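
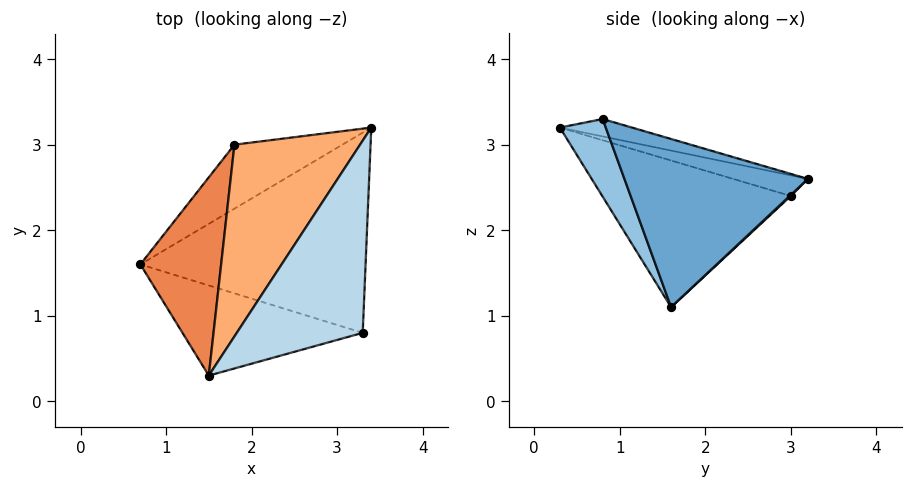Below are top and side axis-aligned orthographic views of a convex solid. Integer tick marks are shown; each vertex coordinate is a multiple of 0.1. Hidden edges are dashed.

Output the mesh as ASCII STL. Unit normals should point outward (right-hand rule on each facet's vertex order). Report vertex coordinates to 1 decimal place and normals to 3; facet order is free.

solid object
 facet normal 0.579 -0.250 -0.776
  outer loop
   vertex 3.3 0.8 3.3
   vertex 0.7 1.6 1.1
   vertex 3.4 3.2 2.6
  endloop
 endfacet
 facet normal 0.248 -0.778 -0.576
  outer loop
   vertex 1.5 0.3 3.2
   vertex 0.7 1.6 1.1
   vertex 3.3 0.8 3.3
  endloop
 endfacet
 facet normal -0.131 0.283 0.950
  outer loop
   vertex 1.5 0.3 3.2
   vertex 3.3 0.8 3.3
   vertex 3.4 3.2 2.6
  endloop
 endfacet
 facet normal 0.007 0.677 -0.736
  outer loop
   vertex 1.8 3.0 2.4
   vertex 3.4 3.2 2.6
   vertex 0.7 1.6 1.1
  endloop
 endfacet
 facet normal -0.852 0.234 0.469
  outer loop
   vertex 1.8 3.0 2.4
   vertex 0.7 1.6 1.1
   vertex 1.5 0.3 3.2
  endloop
 endfacet
 facet normal -0.155 0.296 0.942
  outer loop
   vertex 1.8 3.0 2.4
   vertex 1.5 0.3 3.2
   vertex 3.4 3.2 2.6
  endloop
 endfacet
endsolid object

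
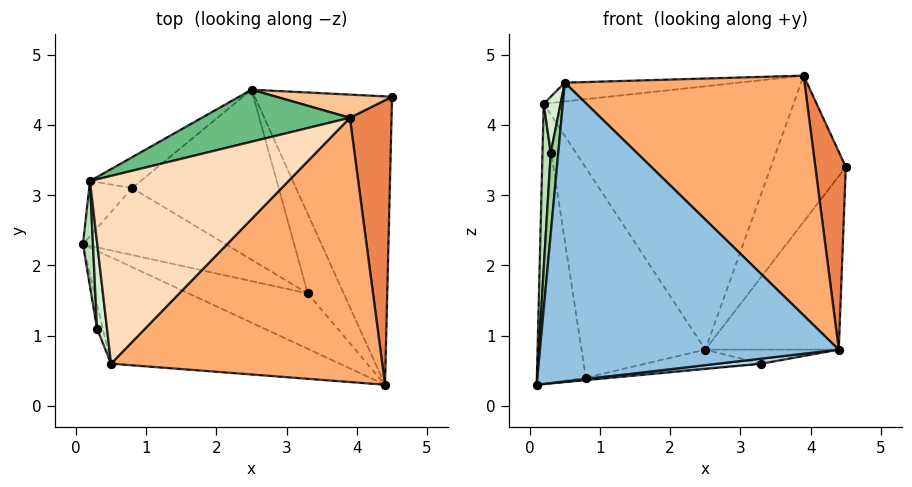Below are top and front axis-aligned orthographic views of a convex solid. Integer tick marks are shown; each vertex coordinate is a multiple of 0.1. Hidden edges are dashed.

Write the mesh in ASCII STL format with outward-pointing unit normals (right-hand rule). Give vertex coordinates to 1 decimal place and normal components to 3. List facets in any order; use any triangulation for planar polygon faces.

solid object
 facet normal 0.752 0.340 -0.565
  outer loop
   vertex 2.5 4.5 0.8
   vertex 4.5 4.4 3.4
   vertex 4.4 0.3 0.8
  endloop
 endfacet
 facet normal -0.371 -0.875 -0.311
  outer loop
   vertex 0.5 0.6 4.6
   vertex 0.1 2.3 0.3
   vertex 4.4 0.3 0.8
  endloop
 endfacet
 facet normal 0.073 -0.091 -0.993
  outer loop
   vertex 3.3 1.6 0.6
   vertex 4.4 0.3 0.8
   vertex 0.1 2.3 0.3
  endloop
 endfacet
 facet normal 0.359 0.162 -0.919
  outer loop
   vertex 3.3 1.6 0.6
   vertex 2.5 4.5 0.8
   vertex 4.4 0.3 0.8
  endloop
 endfacet
 facet normal 0.900 -0.249 0.358
  outer loop
   vertex 3.9 4.1 4.7
   vertex 4.4 0.3 0.8
   vertex 4.5 4.4 3.4
  endloop
 endfacet
 facet normal 0.557 -0.558 0.615
  outer loop
   vertex 3.9 4.1 4.7
   vertex 0.5 0.6 4.6
   vertex 4.4 0.3 0.8
  endloop
 endfacet
 facet normal -0.153 0.976 0.155
  outer loop
   vertex 3.9 4.1 4.7
   vertex 4.5 4.4 3.4
   vertex 2.5 4.5 0.8
  endloop
 endfacet
 facet normal -0.131 0.099 0.986
  outer loop
   vertex 0.2 3.2 4.3
   vertex 0.5 0.6 4.6
   vertex 3.9 4.1 4.7
  endloop
 endfacet
 facet normal -0.251 0.950 0.188
  outer loop
   vertex 0.2 3.2 4.3
   vertex 3.9 4.1 4.7
   vertex 2.5 4.5 0.8
  endloop
 endfacet
 facet normal -0.683 -0.698 -0.213
  outer loop
   vertex 0.3 1.1 3.6
   vertex 0.1 2.3 0.3
   vertex 0.5 0.6 4.6
  endloop
 endfacet
 facet normal -0.997 -0.060 0.039
  outer loop
   vertex 0.3 1.1 3.6
   vertex 0.2 3.2 4.3
   vertex 0.1 2.3 0.3
  endloop
 endfacet
 facet normal -0.984 -0.096 0.149
  outer loop
   vertex 0.3 1.1 3.6
   vertex 0.5 0.6 4.6
   vertex 0.2 3.2 4.3
  endloop
 endfacet
 facet normal -0.738 0.662 -0.131
  outer loop
   vertex 0.8 3.1 0.4
   vertex 0.1 2.3 0.3
   vertex 0.2 3.2 4.3
  endloop
 endfacet
 facet normal -0.615 0.780 -0.115
  outer loop
   vertex 0.8 3.1 0.4
   vertex 0.2 3.2 4.3
   vertex 2.5 4.5 0.8
  endloop
 endfacet
 facet normal 0.101 0.036 -0.994
  outer loop
   vertex 0.8 3.1 0.4
   vertex 3.3 1.6 0.6
   vertex 0.1 2.3 0.3
  endloop
 endfacet
 facet normal 0.143 0.107 -0.984
  outer loop
   vertex 0.8 3.1 0.4
   vertex 2.5 4.5 0.8
   vertex 3.3 1.6 0.6
  endloop
 endfacet
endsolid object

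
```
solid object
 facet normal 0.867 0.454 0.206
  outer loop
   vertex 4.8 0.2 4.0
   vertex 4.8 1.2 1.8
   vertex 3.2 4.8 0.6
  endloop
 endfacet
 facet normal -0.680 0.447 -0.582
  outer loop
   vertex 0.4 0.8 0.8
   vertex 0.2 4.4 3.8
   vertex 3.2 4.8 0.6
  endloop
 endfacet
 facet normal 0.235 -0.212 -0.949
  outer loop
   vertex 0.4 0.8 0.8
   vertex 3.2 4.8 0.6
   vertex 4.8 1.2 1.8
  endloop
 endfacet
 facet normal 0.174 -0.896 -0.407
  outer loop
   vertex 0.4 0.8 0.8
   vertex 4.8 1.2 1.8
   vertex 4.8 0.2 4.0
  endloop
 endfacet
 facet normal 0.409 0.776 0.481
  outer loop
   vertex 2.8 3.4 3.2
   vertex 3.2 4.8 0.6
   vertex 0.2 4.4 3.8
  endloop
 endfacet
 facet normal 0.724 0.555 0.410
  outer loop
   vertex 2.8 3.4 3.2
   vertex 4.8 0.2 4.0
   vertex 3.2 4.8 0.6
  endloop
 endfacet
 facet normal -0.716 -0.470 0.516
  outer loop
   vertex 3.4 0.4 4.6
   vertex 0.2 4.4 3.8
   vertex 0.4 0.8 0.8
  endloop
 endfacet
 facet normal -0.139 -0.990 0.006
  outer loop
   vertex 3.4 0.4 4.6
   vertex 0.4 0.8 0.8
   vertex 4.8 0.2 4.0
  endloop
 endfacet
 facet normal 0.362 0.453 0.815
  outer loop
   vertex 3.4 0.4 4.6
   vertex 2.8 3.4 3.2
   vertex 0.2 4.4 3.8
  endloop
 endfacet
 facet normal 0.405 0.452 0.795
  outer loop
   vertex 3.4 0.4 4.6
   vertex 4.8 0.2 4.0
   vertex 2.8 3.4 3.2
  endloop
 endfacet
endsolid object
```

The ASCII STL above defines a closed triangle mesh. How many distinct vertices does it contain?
7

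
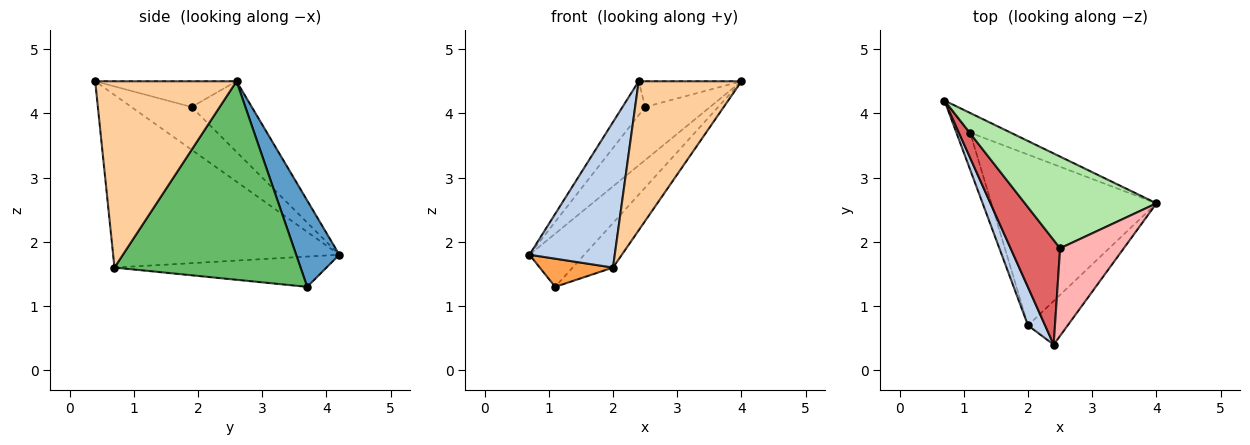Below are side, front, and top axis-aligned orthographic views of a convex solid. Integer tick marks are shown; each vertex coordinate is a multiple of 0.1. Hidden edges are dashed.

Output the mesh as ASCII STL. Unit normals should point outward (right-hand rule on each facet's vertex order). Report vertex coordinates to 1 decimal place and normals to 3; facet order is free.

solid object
 facet normal 0.594 0.754 -0.279
  outer loop
   vertex 1.1 3.7 1.3
   vertex 0.7 4.2 1.8
   vertex 4.0 2.6 4.5
  endloop
 endfacet
 facet normal -0.932 -0.351 0.092
  outer loop
   vertex 2.0 0.7 1.6
   vertex 2.4 0.4 4.5
   vertex 0.7 4.2 1.8
  endloop
 endfacet
 facet normal -0.868 -0.300 -0.395
  outer loop
   vertex 2.0 0.7 1.6
   vertex 0.7 4.2 1.8
   vertex 1.1 3.7 1.3
  endloop
 endfacet
 facet normal 0.797 -0.580 -0.170
  outer loop
   vertex 2.0 0.7 1.6
   vertex 4.0 2.6 4.5
   vertex 2.4 0.4 4.5
  endloop
 endfacet
 facet normal 0.758 0.164 -0.631
  outer loop
   vertex 2.0 0.7 1.6
   vertex 1.1 3.7 1.3
   vertex 4.0 2.6 4.5
  endloop
 endfacet
 facet normal -0.421 0.455 0.785
  outer loop
   vertex 2.5 1.9 4.1
   vertex 4.0 2.6 4.5
   vertex 0.7 4.2 1.8
  endloop
 endfacet
 facet normal -0.635 0.238 0.735
  outer loop
   vertex 2.5 1.9 4.1
   vertex 0.7 4.2 1.8
   vertex 2.4 0.4 4.5
  endloop
 endfacet
 facet normal -0.361 0.263 0.895
  outer loop
   vertex 2.5 1.9 4.1
   vertex 2.4 0.4 4.5
   vertex 4.0 2.6 4.5
  endloop
 endfacet
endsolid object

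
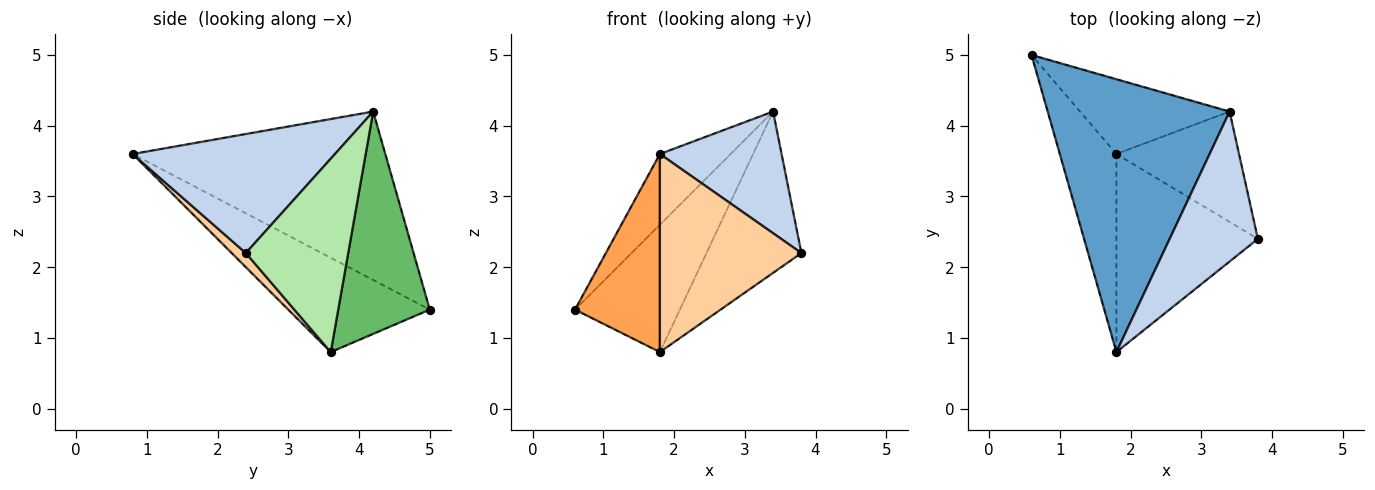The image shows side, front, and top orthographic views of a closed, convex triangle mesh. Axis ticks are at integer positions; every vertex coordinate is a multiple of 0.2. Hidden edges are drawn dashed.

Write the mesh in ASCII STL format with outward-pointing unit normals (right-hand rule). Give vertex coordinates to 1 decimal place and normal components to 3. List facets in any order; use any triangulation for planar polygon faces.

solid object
 facet normal -0.667 0.187 0.721
  outer loop
   vertex 3.4 4.2 4.2
   vertex 0.6 5.0 1.4
   vertex 1.8 0.8 3.6
  endloop
 endfacet
 facet normal 0.723 -0.435 0.536
  outer loop
   vertex 3.4 4.2 4.2
   vertex 1.8 0.8 3.6
   vertex 3.8 2.4 2.2
  endloop
 endfacet
 facet normal -0.762 -0.457 -0.457
  outer loop
   vertex 1.8 3.6 0.8
   vertex 1.8 0.8 3.6
   vertex 0.6 5.0 1.4
  endloop
 endfacet
 facet normal 0.071 -0.705 -0.705
  outer loop
   vertex 1.8 3.6 0.8
   vertex 3.8 2.4 2.2
   vertex 1.8 0.8 3.6
  endloop
 endfacet
 facet normal 0.601 0.689 -0.405
  outer loop
   vertex 1.8 3.6 0.8
   vertex 0.6 5.0 1.4
   vertex 3.4 4.2 4.2
  endloop
 endfacet
 facet normal 0.665 0.616 -0.422
  outer loop
   vertex 1.8 3.6 0.8
   vertex 3.4 4.2 4.2
   vertex 3.8 2.4 2.2
  endloop
 endfacet
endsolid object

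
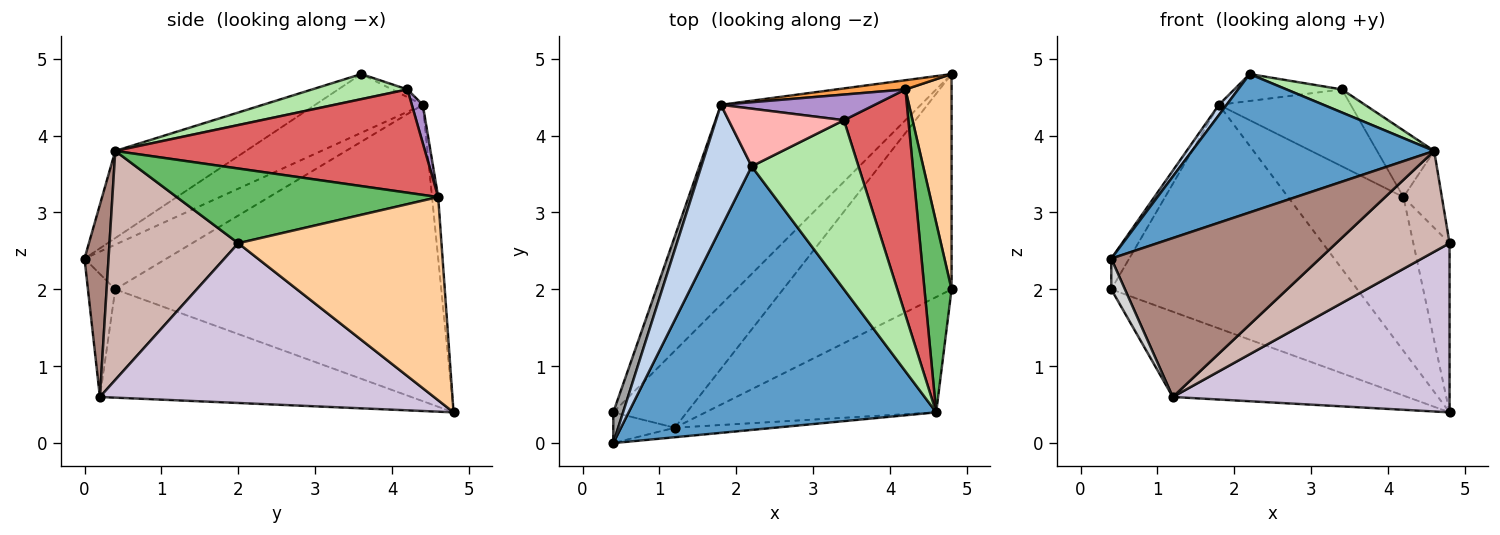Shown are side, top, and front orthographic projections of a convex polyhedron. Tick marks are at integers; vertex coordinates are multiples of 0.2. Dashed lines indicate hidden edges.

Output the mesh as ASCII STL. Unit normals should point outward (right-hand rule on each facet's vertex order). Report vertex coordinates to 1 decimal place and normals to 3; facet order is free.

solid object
 facet normal -0.243 -0.451 0.859
  outer loop
   vertex 4.6 0.4 3.8
   vertex 2.2 3.6 4.8
   vertex 0.4 0.0 2.4
  endloop
 endfacet
 facet normal -0.758 -0.054 0.650
  outer loop
   vertex 1.8 4.4 4.4
   vertex 0.4 0.0 2.4
   vertex 2.2 3.6 4.8
  endloop
 endfacet
 facet normal -0.053 0.997 0.060
  outer loop
   vertex 1.8 4.4 4.4
   vertex 4.2 4.6 3.2
   vertex 4.8 4.8 0.4
  endloop
 endfacet
 facet normal 0.961 0.171 0.218
  outer loop
   vertex 4.8 2.0 2.6
   vertex 4.8 4.8 0.4
   vertex 4.2 4.6 3.2
  endloop
 endfacet
 facet normal 0.931 0.137 0.338
  outer loop
   vertex 4.8 2.0 2.6
   vertex 4.2 4.6 3.2
   vertex 4.6 0.4 3.8
  endloop
 endfacet
 facet normal 0.227 -0.132 0.965
  outer loop
   vertex 3.4 4.2 4.6
   vertex 2.2 3.6 4.8
   vertex 4.6 0.4 3.8
  endloop
 endfacet
 facet normal 0.838 0.155 0.523
  outer loop
   vertex 3.4 4.2 4.6
   vertex 4.6 0.4 3.8
   vertex 4.2 4.6 3.2
  endloop
 endfacet
 facet normal -0.060 0.422 0.905
  outer loop
   vertex 3.4 4.2 4.6
   vertex 1.8 4.4 4.4
   vertex 2.2 3.6 4.8
  endloop
 endfacet
 facet normal 0.079 0.946 0.315
  outer loop
   vertex 3.4 4.2 4.6
   vertex 4.2 4.6 3.2
   vertex 1.8 4.4 4.4
  endloop
 endfacet
 facet normal 0.598 -0.495 -0.630
  outer loop
   vertex 1.2 0.2 0.6
   vertex 4.8 4.8 0.4
   vertex 4.8 2.0 2.6
  endloop
 endfacet
 facet normal 0.114 -0.992 -0.059
  outer loop
   vertex 1.2 0.2 0.6
   vertex 4.6 0.4 3.8
   vertex 0.4 0.0 2.4
  endloop
 endfacet
 facet normal 0.599 -0.527 -0.603
  outer loop
   vertex 1.2 0.2 0.6
   vertex 4.8 2.0 2.6
   vertex 4.6 0.4 3.8
  endloop
 endfacet
 facet normal -0.703 0.530 -0.474
  outer loop
   vertex 0.4 0.4 2.0
   vertex 1.8 4.4 4.4
   vertex 4.8 4.8 0.4
  endloop
 endfacet
 facet normal -0.702 0.529 -0.477
  outer loop
   vertex 0.4 0.4 2.0
   vertex 4.8 4.8 0.4
   vertex 1.2 0.2 0.6
  endloop
 endfacet
 facet normal -0.955 0.209 0.209
  outer loop
   vertex 0.4 0.4 2.0
   vertex 0.4 0.0 2.4
   vertex 1.8 4.4 4.4
  endloop
 endfacet
 facet normal -0.816 -0.408 -0.408
  outer loop
   vertex 0.4 0.4 2.0
   vertex 1.2 0.2 0.6
   vertex 0.4 0.0 2.4
  endloop
 endfacet
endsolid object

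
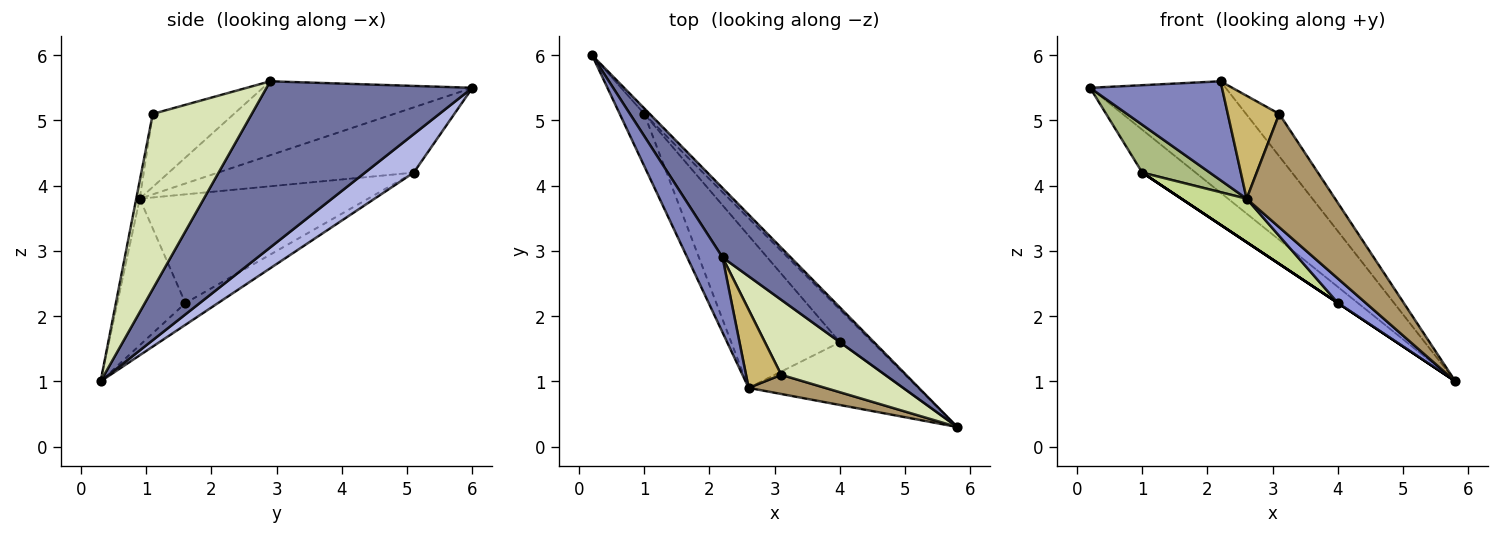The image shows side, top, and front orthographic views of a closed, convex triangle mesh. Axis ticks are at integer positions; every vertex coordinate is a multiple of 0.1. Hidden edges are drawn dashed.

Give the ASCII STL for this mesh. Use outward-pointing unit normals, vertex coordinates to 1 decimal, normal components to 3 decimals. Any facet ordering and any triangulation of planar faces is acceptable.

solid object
 facet normal 0.790 0.520 0.324
  outer loop
   vertex 2.2 2.9 5.6
   vertex 5.8 0.3 1.0
   vertex 0.2 6.0 5.5
  endloop
 endfacet
 facet normal -0.785 -0.494 0.375
  outer loop
   vertex 2.6 0.9 3.8
   vertex 2.2 2.9 5.6
   vertex 0.2 6.0 5.5
  endloop
 endfacet
 facet normal -0.662 -0.272 -0.698
  outer loop
   vertex 2.6 0.9 3.8
   vertex 4.0 1.6 2.2
   vertex 5.8 0.3 1.0
  endloop
 endfacet
 facet normal 0.671 0.735 -0.096
  outer loop
   vertex 1.0 5.1 4.2
   vertex 0.2 6.0 5.5
   vertex 5.8 0.3 1.0
  endloop
 endfacet
 facet normal -0.555 0.000 -0.832
  outer loop
   vertex 1.0 5.1 4.2
   vertex 5.8 0.3 1.0
   vertex 4.0 1.6 2.2
  endloop
 endfacet
 facet normal -0.891 -0.307 -0.335
  outer loop
   vertex 1.0 5.1 4.2
   vertex 2.6 0.9 3.8
   vertex 0.2 6.0 5.5
  endloop
 endfacet
 facet normal -0.693 -0.198 -0.693
  outer loop
   vertex 1.0 5.1 4.2
   vertex 4.0 1.6 2.2
   vertex 2.6 0.9 3.8
  endloop
 endfacet
 facet normal 0.826 0.277 0.490
  outer loop
   vertex 3.1 1.1 5.1
   vertex 5.8 0.3 1.0
   vertex 2.2 2.9 5.6
  endloop
 endfacet
 facet normal -0.039 -0.985 0.167
  outer loop
   vertex 3.1 1.1 5.1
   vertex 2.6 0.9 3.8
   vertex 5.8 0.3 1.0
  endloop
 endfacet
 facet normal -0.782 -0.496 0.377
  outer loop
   vertex 3.1 1.1 5.1
   vertex 2.2 2.9 5.6
   vertex 2.6 0.9 3.8
  endloop
 endfacet
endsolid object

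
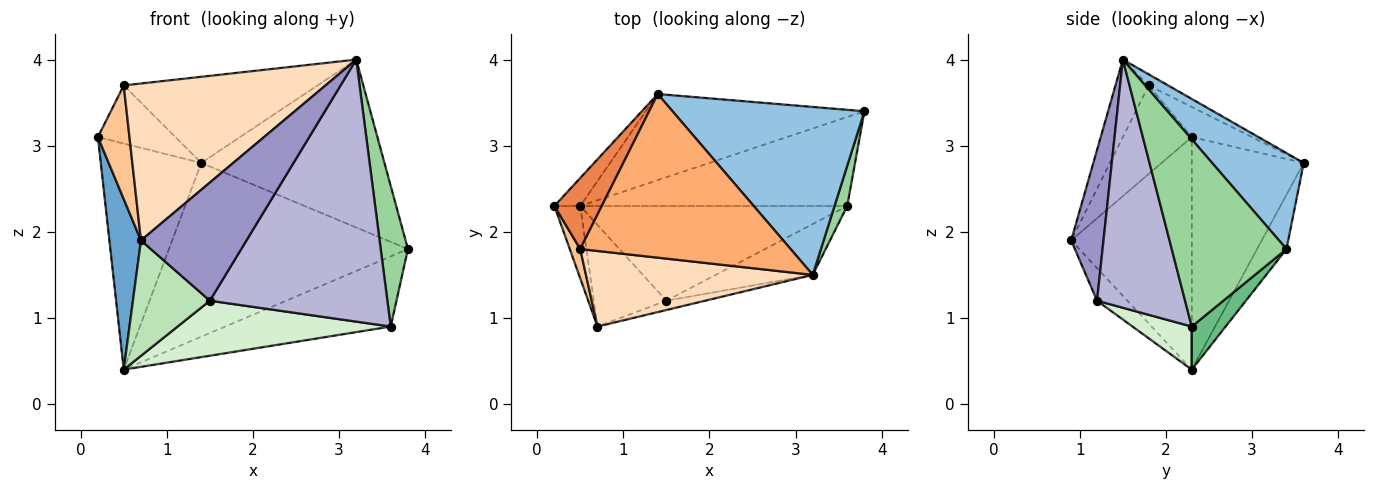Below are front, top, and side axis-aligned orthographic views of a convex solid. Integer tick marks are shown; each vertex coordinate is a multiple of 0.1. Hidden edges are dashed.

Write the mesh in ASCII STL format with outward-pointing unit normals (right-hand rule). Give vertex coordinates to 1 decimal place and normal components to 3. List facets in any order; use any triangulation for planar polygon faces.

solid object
 facet normal -0.962 -0.252 -0.107
  outer loop
   vertex 0.5 2.3 0.4
   vertex 0.7 0.9 1.9
   vertex 0.2 2.3 3.1
  endloop
 endfacet
 facet normal 0.333 0.667 0.667
  outer loop
   vertex 1.4 3.6 2.8
   vertex 3.2 1.5 4.0
   vertex 3.8 3.4 1.8
  endloop
 endfacet
 facet normal -0.742 0.666 -0.082
  outer loop
   vertex 1.4 3.6 2.8
   vertex 0.5 2.3 0.4
   vertex 0.2 2.3 3.1
  endloop
 endfacet
 facet normal -0.110 0.891 -0.441
  outer loop
   vertex 1.4 3.6 2.8
   vertex 3.8 3.4 1.8
   vertex 0.5 2.3 0.4
  endloop
 endfacet
 facet normal -0.442 0.568 0.694
  outer loop
   vertex 0.5 1.8 3.7
   vertex 1.4 3.6 2.8
   vertex 0.2 2.3 3.1
  endloop
 endfacet
 facet normal -0.047 0.465 0.884
  outer loop
   vertex 0.5 1.8 3.7
   vertex 3.2 1.5 4.0
   vertex 1.4 3.6 2.8
  endloop
 endfacet
 facet normal -0.904 -0.414 0.107
  outer loop
   vertex 0.5 1.8 3.7
   vertex 0.2 2.3 3.1
   vertex 0.7 0.9 1.9
  endloop
 endfacet
 facet normal -0.147 -0.891 0.429
  outer loop
   vertex 0.5 1.8 3.7
   vertex 0.7 0.9 1.9
   vertex 3.2 1.5 4.0
  endloop
 endfacet
 facet normal 0.126 0.614 -0.779
  outer loop
   vertex 3.6 2.3 0.9
   vertex 0.5 2.3 0.4
   vertex 3.8 3.4 1.8
  endloop
 endfacet
 facet normal 0.971 -0.230 0.066
  outer loop
   vertex 3.6 2.3 0.9
   vertex 3.8 3.4 1.8
   vertex 3.2 1.5 4.0
  endloop
 endfacet
 facet normal -0.285 -0.719 -0.634
  outer loop
   vertex 1.5 1.2 1.2
   vertex 0.7 0.9 1.9
   vertex 0.5 2.3 0.4
  endloop
 endfacet
 facet normal 0.138 -0.497 -0.856
  outer loop
   vertex 1.5 1.2 1.2
   vertex 0.5 2.3 0.4
   vertex 3.6 2.3 0.9
  endloop
 endfacet
 facet normal 0.292 -0.954 -0.075
  outer loop
   vertex 1.5 1.2 1.2
   vertex 3.2 1.5 4.0
   vertex 0.7 0.9 1.9
  endloop
 endfacet
 facet normal 0.438 -0.883 -0.171
  outer loop
   vertex 1.5 1.2 1.2
   vertex 3.6 2.3 0.9
   vertex 3.2 1.5 4.0
  endloop
 endfacet
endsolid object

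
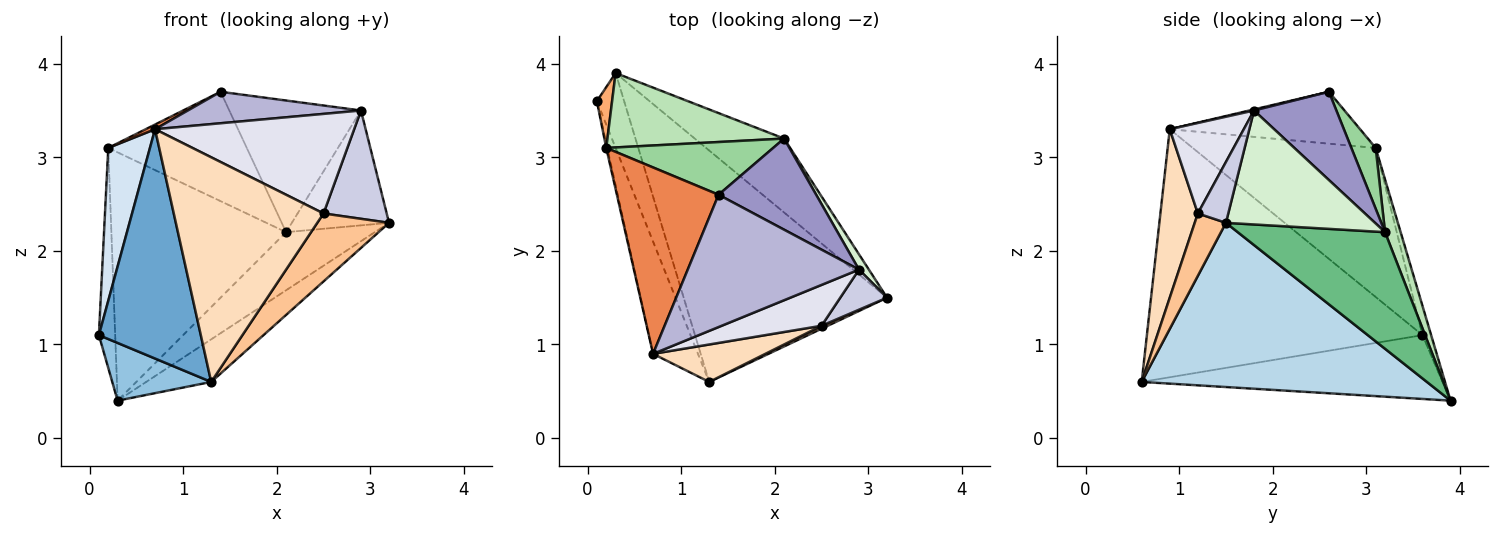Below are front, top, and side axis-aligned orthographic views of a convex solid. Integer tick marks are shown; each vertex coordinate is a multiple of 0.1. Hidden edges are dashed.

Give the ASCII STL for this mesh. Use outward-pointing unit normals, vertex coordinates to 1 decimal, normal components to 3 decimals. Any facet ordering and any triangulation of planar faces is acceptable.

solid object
 facet normal -0.925 -0.342 -0.167
  outer loop
   vertex 0.7 0.9 3.3
   vertex 0.1 3.6 1.1
   vertex 1.3 0.6 0.6
  endloop
 endfacet
 facet normal -0.880 -0.290 -0.376
  outer loop
   vertex 0.3 3.9 0.4
   vertex 1.3 0.6 0.6
   vertex 0.1 3.6 1.1
  endloop
 endfacet
 facet normal 0.622 0.142 -0.770
  outer loop
   vertex 0.3 3.9 0.4
   vertex 3.2 1.5 2.3
   vertex 1.3 0.6 0.6
  endloop
 endfacet
 facet normal -0.975 -0.222 -0.007
  outer loop
   vertex 0.2 3.1 3.1
   vertex 0.1 3.6 1.1
   vertex 0.7 0.9 3.3
  endloop
 endfacet
 facet normal -0.455 -0.022 0.890
  outer loop
   vertex 0.2 3.1 3.1
   vertex 0.7 0.9 3.3
   vertex 1.4 2.6 3.7
  endloop
 endfacet
 facet normal -0.456 0.858 0.237
  outer loop
   vertex 0.2 3.1 3.1
   vertex 0.3 3.9 0.4
   vertex 0.1 3.6 1.1
  endloop
 endfacet
 facet normal 0.398 -0.916 0.040
  outer loop
   vertex 2.5 1.2 2.4
   vertex 1.3 0.6 0.6
   vertex 3.2 1.5 2.3
  endloop
 endfacet
 facet normal 0.239 -0.958 0.160
  outer loop
   vertex 2.5 1.2 2.4
   vertex 0.7 0.9 3.3
   vertex 1.3 0.6 0.6
  endloop
 endfacet
 facet normal 0.716 0.431 -0.549
  outer loop
   vertex 2.1 3.2 2.2
   vertex 3.2 1.5 2.3
   vertex 0.3 3.9 0.4
  endloop
 endfacet
 facet normal 0.156 0.890 0.429
  outer loop
   vertex 2.1 3.2 2.2
   vertex 0.2 3.1 3.1
   vertex 1.4 2.6 3.7
  endloop
 endfacet
 facet normal 0.085 0.954 0.286
  outer loop
   vertex 2.1 3.2 2.2
   vertex 0.3 3.9 0.4
   vertex 0.2 3.1 3.1
  endloop
 endfacet
 facet normal 0.835 0.545 0.073
  outer loop
   vertex 2.9 1.8 3.5
   vertex 3.2 1.5 2.3
   vertex 2.1 3.2 2.2
  endloop
 endfacet
 facet normal 0.457 0.731 0.506
  outer loop
   vertex 2.9 1.8 3.5
   vertex 2.1 3.2 2.2
   vertex 1.4 2.6 3.7
  endloop
 endfacet
 facet normal 0.006 -0.231 0.973
  outer loop
   vertex 2.9 1.8 3.5
   vertex 1.4 2.6 3.7
   vertex 0.7 0.9 3.3
  endloop
 endfacet
 facet normal 0.412 -0.855 0.317
  outer loop
   vertex 2.9 1.8 3.5
   vertex 2.5 1.2 2.4
   vertex 3.2 1.5 2.3
  endloop
 endfacet
 facet normal 0.325 -0.875 0.359
  outer loop
   vertex 2.9 1.8 3.5
   vertex 0.7 0.9 3.3
   vertex 2.5 1.2 2.4
  endloop
 endfacet
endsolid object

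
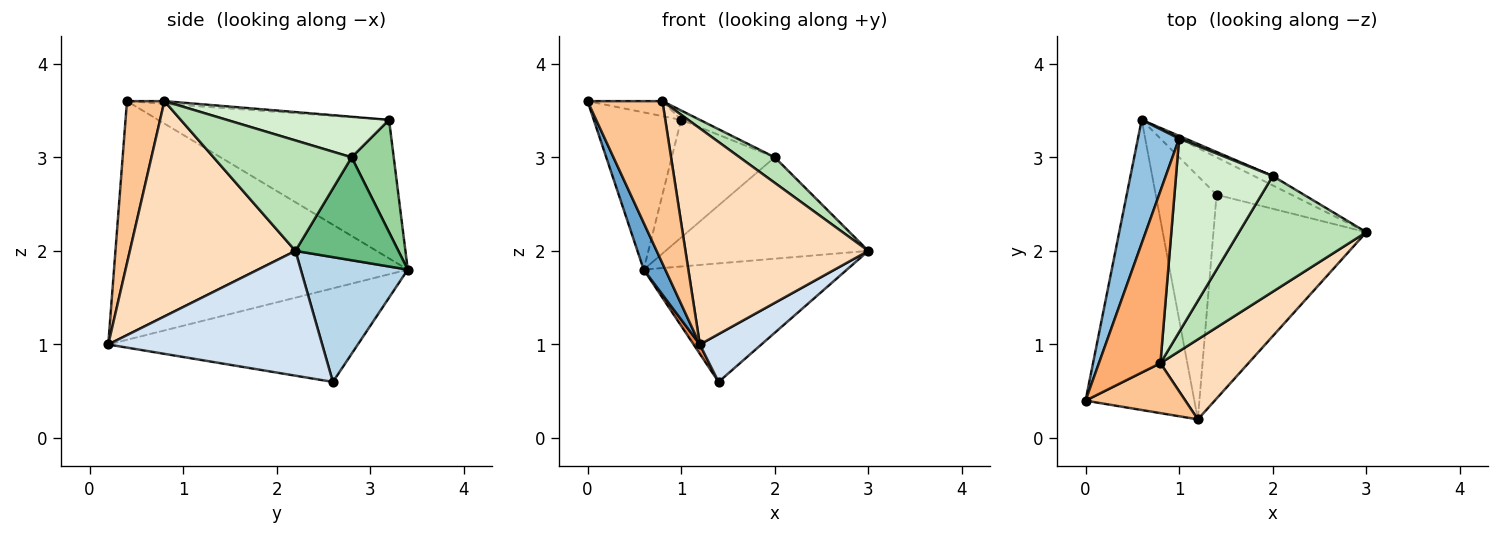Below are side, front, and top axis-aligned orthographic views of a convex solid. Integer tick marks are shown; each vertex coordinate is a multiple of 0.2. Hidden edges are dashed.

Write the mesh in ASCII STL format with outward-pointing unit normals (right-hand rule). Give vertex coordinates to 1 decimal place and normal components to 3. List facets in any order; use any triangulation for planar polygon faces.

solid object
 facet normal -0.908 -0.067 -0.414
  outer loop
   vertex 1.2 0.2 1.0
   vertex 0.0 0.4 3.6
   vertex 0.6 3.4 1.8
  endloop
 endfacet
 facet normal -0.901 0.341 0.268
  outer loop
   vertex 1.0 3.2 3.4
   vertex 0.6 3.4 1.8
   vertex 0.0 0.4 3.6
  endloop
 endfacet
 facet normal 0.449 0.852 -0.269
  outer loop
   vertex 1.4 2.6 0.6
   vertex 0.6 3.4 1.8
   vertex 3.0 2.2 2.0
  endloop
 endfacet
 facet normal 0.622 -0.179 -0.762
  outer loop
   vertex 1.4 2.6 0.6
   vertex 3.0 2.2 2.0
   vertex 1.2 0.2 1.0
  endloop
 endfacet
 facet normal -0.838 -0.021 -0.545
  outer loop
   vertex 1.4 2.6 0.6
   vertex 1.2 0.2 1.0
   vertex 0.6 3.4 1.8
  endloop
 endfacet
 facet normal -0.043 0.087 0.995
  outer loop
   vertex 0.8 0.8 3.6
   vertex 1.0 3.2 3.4
   vertex 0.0 0.4 3.6
  endloop
 endfacet
 facet normal 0.431 -0.862 0.265
  outer loop
   vertex 0.8 0.8 3.6
   vertex 0.0 0.4 3.6
   vertex 1.2 0.2 1.0
  endloop
 endfacet
 facet normal 0.647 -0.715 0.265
  outer loop
   vertex 0.8 0.8 3.6
   vertex 1.2 0.2 1.0
   vertex 3.0 2.2 2.0
  endloop
 endfacet
 facet normal 0.451 0.889 -0.082
  outer loop
   vertex 2.0 2.8 3.0
   vertex 3.0 2.2 2.0
   vertex 0.6 3.4 1.8
  endloop
 endfacet
 facet normal 0.379 0.925 0.021
  outer loop
   vertex 2.0 2.8 3.0
   vertex 0.6 3.4 1.8
   vertex 1.0 3.2 3.4
  endloop
 endfacet
 facet normal 0.646 -0.164 0.745
  outer loop
   vertex 2.0 2.8 3.0
   vertex 0.8 0.8 3.6
   vertex 3.0 2.2 2.0
  endloop
 endfacet
 facet normal 0.386 0.045 0.921
  outer loop
   vertex 2.0 2.8 3.0
   vertex 1.0 3.2 3.4
   vertex 0.8 0.8 3.6
  endloop
 endfacet
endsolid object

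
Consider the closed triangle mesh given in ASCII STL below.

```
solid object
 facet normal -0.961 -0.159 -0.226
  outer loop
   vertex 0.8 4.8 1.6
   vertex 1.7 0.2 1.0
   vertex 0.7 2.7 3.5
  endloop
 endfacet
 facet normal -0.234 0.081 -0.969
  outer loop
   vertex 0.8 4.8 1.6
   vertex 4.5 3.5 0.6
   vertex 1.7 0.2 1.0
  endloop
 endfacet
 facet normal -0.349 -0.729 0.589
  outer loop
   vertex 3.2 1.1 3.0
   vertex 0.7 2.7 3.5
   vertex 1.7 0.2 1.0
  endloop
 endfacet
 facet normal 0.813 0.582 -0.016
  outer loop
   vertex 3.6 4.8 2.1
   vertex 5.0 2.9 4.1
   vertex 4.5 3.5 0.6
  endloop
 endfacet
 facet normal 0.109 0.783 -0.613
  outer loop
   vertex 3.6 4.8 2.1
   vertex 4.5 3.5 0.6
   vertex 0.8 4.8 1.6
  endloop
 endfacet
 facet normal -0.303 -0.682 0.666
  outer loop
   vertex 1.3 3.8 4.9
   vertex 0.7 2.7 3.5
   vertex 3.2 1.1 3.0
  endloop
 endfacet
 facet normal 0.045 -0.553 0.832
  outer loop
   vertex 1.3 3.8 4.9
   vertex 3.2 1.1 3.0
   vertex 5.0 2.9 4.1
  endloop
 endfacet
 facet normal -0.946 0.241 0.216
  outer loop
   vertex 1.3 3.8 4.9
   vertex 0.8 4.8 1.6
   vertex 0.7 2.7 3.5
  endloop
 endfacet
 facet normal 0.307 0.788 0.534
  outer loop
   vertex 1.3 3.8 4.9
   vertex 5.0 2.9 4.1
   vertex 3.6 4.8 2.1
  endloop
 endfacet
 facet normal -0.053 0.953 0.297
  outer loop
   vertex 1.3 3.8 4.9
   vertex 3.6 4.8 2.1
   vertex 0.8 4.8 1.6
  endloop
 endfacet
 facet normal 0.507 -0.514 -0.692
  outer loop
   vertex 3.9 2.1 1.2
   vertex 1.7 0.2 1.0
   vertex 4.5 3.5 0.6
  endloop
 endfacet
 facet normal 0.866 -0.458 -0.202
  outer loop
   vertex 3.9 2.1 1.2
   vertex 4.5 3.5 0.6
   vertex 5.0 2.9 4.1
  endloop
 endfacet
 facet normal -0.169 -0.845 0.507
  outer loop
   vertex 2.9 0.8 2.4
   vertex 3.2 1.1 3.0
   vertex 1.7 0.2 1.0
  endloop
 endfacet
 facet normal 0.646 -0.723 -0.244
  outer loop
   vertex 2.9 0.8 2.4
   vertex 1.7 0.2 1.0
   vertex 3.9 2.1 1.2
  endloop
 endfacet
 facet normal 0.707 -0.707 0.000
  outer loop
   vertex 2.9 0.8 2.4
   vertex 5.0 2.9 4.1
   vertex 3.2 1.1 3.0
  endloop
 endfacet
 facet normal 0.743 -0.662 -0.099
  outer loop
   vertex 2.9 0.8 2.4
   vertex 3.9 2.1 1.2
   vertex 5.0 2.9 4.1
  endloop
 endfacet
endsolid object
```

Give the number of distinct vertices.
10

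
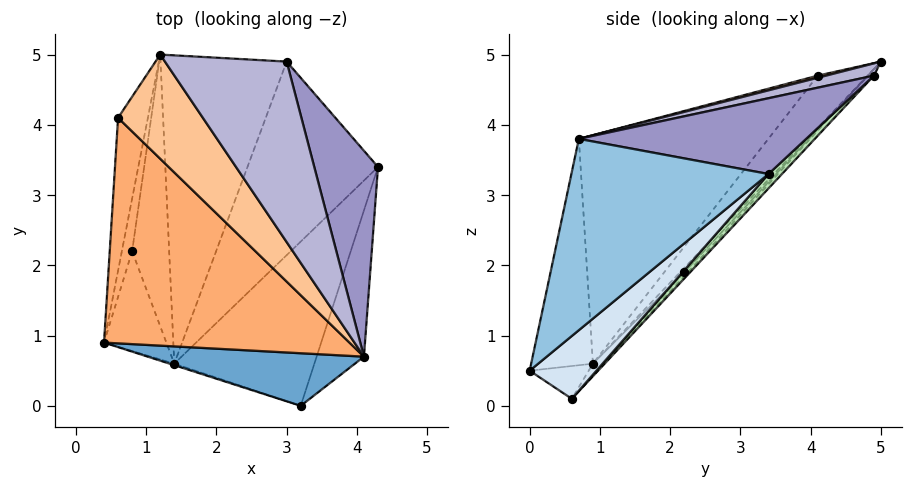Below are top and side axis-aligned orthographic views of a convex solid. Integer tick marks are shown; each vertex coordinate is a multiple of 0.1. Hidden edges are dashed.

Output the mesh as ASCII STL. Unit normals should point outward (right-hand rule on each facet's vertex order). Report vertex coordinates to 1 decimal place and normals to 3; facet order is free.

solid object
 facet normal -0.286 -0.919 0.273
  outer loop
   vertex 4.1 0.7 3.8
   vertex 0.4 0.9 0.6
   vertex 3.2 0.0 0.5
  endloop
 endfacet
 facet normal 0.964 -0.116 -0.238
  outer loop
   vertex 4.1 0.7 3.8
   vertex 3.2 0.0 0.5
   vertex 4.3 3.4 3.3
  endloop
 endfacet
 facet normal -0.307 -0.951 -0.044
  outer loop
   vertex 1.4 0.6 0.1
   vertex 3.2 0.0 0.5
   vertex 0.4 0.9 0.6
  endloop
 endfacet
 facet normal 0.348 0.526 -0.776
  outer loop
   vertex 1.4 0.6 0.1
   vertex 4.3 3.4 3.3
   vertex 3.2 0.0 0.5
  endloop
 endfacet
 facet normal -0.715 0.567 -0.408
  outer loop
   vertex 0.6 4.1 4.7
   vertex 1.2 5.0 4.9
   vertex 0.4 0.9 0.6
  endloop
 endfacet
 facet normal -0.508 -0.667 0.545
  outer loop
   vertex 0.6 4.1 4.7
   vertex 0.4 0.9 0.6
   vertex 4.1 0.7 3.8
  endloop
 endfacet
 facet normal 0.024 -0.232 0.972
  outer loop
   vertex 0.6 4.1 4.7
   vertex 4.1 0.7 3.8
   vertex 1.2 5.0 4.9
  endloop
 endfacet
 facet normal -0.276 0.721 -0.636
  outer loop
   vertex 0.8 2.2 1.9
   vertex 0.4 0.9 0.6
   vertex 1.2 5.0 4.9
  endloop
 endfacet
 facet normal -0.125 0.721 -0.682
  outer loop
   vertex 0.8 2.2 1.9
   vertex 1.4 0.6 0.1
   vertex 0.4 0.9 0.6
  endloop
 endfacet
 facet normal -0.070 0.734 -0.676
  outer loop
   vertex 0.8 2.2 1.9
   vertex 1.2 5.0 4.9
   vertex 1.4 0.6 0.1
  endloop
 endfacet
 facet normal 0.077 0.715 -0.695
  outer loop
   vertex 3.0 4.9 4.7
   vertex 4.3 3.4 3.3
   vertex 1.4 0.6 0.1
  endloop
 endfacet
 facet normal -0.034 0.736 -0.676
  outer loop
   vertex 3.0 4.9 4.7
   vertex 1.4 0.6 0.1
   vertex 1.2 5.0 4.9
  endloop
 endfacet
 facet normal 0.764 0.062 0.642
  outer loop
   vertex 3.0 4.9 4.7
   vertex 4.1 0.7 3.8
   vertex 4.3 3.4 3.3
  endloop
 endfacet
 facet normal 0.098 -0.184 0.978
  outer loop
   vertex 3.0 4.9 4.7
   vertex 1.2 5.0 4.9
   vertex 4.1 0.7 3.8
  endloop
 endfacet
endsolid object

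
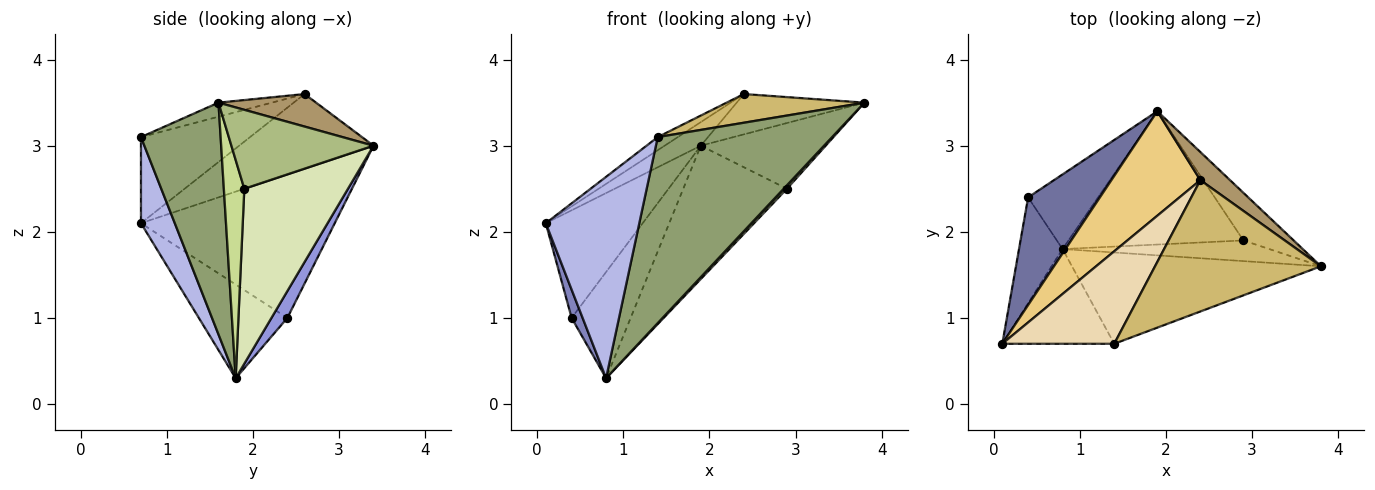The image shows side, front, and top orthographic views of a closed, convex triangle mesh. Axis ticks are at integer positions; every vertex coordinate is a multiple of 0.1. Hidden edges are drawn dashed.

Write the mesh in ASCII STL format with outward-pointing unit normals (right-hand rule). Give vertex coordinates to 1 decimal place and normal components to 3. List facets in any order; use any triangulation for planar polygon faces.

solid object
 facet normal -0.816 0.408 0.408
  outer loop
   vertex 0.4 2.4 1.0
   vertex 0.1 0.7 2.1
   vertex 1.9 3.4 3.0
  endloop
 endfacet
 facet normal -0.901 -0.112 -0.419
  outer loop
   vertex 0.4 2.4 1.0
   vertex 0.8 1.8 0.3
   vertex 0.1 0.7 2.1
  endloop
 endfacet
 facet normal 0.216 0.799 -0.561
  outer loop
   vertex 0.4 2.4 1.0
   vertex 1.9 3.4 3.0
   vertex 0.8 1.8 0.3
  endloop
 endfacet
 facet normal 0.311 -0.860 -0.405
  outer loop
   vertex 1.4 0.7 3.1
   vertex 0.1 0.7 2.1
   vertex 0.8 1.8 0.3
  endloop
 endfacet
 facet normal 0.379 -0.831 -0.408
  outer loop
   vertex 1.4 0.7 3.1
   vertex 0.8 1.8 0.3
   vertex 3.8 1.6 3.5
  endloop
 endfacet
 facet normal 0.678 0.596 -0.431
  outer loop
   vertex 2.9 1.9 2.5
   vertex 1.9 3.4 3.0
   vertex 3.8 1.6 3.5
  endloop
 endfacet
 facet normal 0.721 -0.114 -0.683
  outer loop
   vertex 2.9 1.9 2.5
   vertex 3.8 1.6 3.5
   vertex 0.8 1.8 0.3
  endloop
 endfacet
 facet normal 0.577 0.577 -0.577
  outer loop
   vertex 2.9 1.9 2.5
   vertex 0.8 1.8 0.3
   vertex 1.9 3.4 3.0
  endloop
 endfacet
 facet normal 0.531 0.695 0.484
  outer loop
   vertex 2.4 2.6 3.6
   vertex 3.8 1.6 3.5
   vertex 1.9 3.4 3.0
  endloop
 endfacet
 facet normal -0.082 -0.213 0.974
  outer loop
   vertex 2.4 2.6 3.6
   vertex 1.4 0.7 3.1
   vertex 3.8 1.6 3.5
  endloop
 endfacet
 facet normal -0.633 0.170 0.755
  outer loop
   vertex 2.4 2.6 3.6
   vertex 1.9 3.4 3.0
   vertex 0.1 0.7 2.1
  endloop
 endfacet
 facet normal -0.606 0.112 0.788
  outer loop
   vertex 2.4 2.6 3.6
   vertex 0.1 0.7 2.1
   vertex 1.4 0.7 3.1
  endloop
 endfacet
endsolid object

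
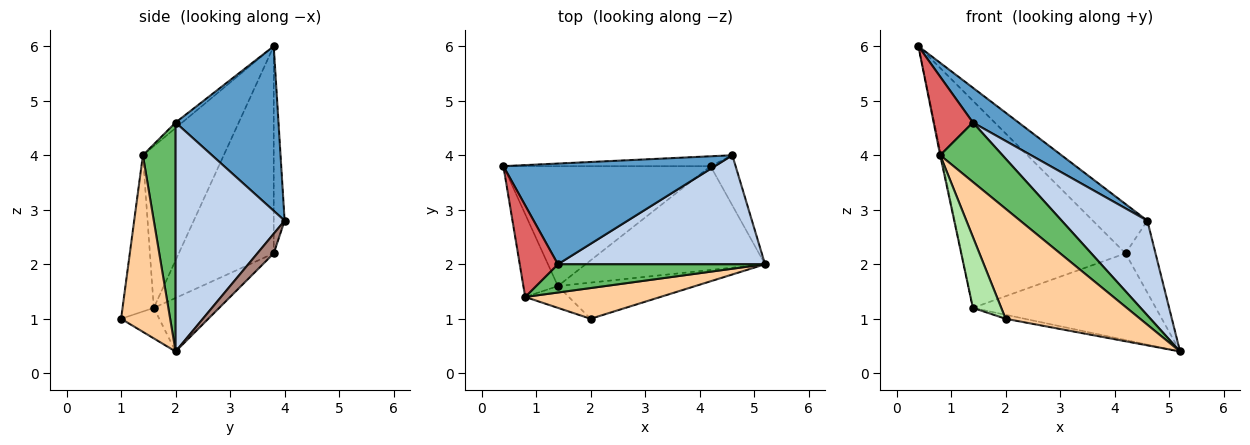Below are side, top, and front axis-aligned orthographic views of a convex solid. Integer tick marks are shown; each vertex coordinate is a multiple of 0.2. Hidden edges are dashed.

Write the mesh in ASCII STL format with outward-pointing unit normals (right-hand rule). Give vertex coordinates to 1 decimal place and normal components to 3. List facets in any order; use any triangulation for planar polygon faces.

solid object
 facet normal 0.593 -0.263 0.761
  outer loop
   vertex 1.4 2.0 4.6
   vertex 4.6 4.0 2.8
   vertex 0.4 3.8 6.0
  endloop
 endfacet
 facet normal 0.641 -0.503 0.580
  outer loop
   vertex 1.4 2.0 4.6
   vertex 5.2 2.0 0.4
   vertex 4.6 4.0 2.8
  endloop
 endfacet
 facet normal -0.216 0.108 -0.970
  outer loop
   vertex 1.4 1.6 1.2
   vertex 5.2 2.0 0.4
   vertex 2.0 1.0 1.0
  endloop
 endfacet
 facet normal 0.332 -0.909 0.254
  outer loop
   vertex 0.8 1.4 4.0
   vertex 2.0 1.0 1.0
   vertex 5.2 2.0 0.4
  endloop
 endfacet
 facet normal 0.428 -0.816 0.388
  outer loop
   vertex 0.8 1.4 4.0
   vertex 5.2 2.0 0.4
   vertex 1.4 2.0 4.6
  endloop
 endfacet
 facet normal -0.725 -0.658 -0.202
  outer loop
   vertex 0.8 1.4 4.0
   vertex 1.4 1.6 1.2
   vertex 2.0 1.0 1.0
  endloop
 endfacet
 facet normal -0.108 -0.647 0.755
  outer loop
   vertex 0.8 1.4 4.0
   vertex 1.4 2.0 4.6
   vertex 0.4 3.8 6.0
  endloop
 endfacet
 facet normal -0.978 0.011 -0.209
  outer loop
   vertex 0.8 1.4 4.0
   vertex 0.4 3.8 6.0
   vertex 1.4 1.6 1.2
  endloop
 endfacet
 facet normal -0.192 0.962 -0.192
  outer loop
   vertex 4.2 3.8 2.2
   vertex 0.4 3.8 6.0
   vertex 4.6 4.0 2.8
  endloop
 endfacet
 facet normal -0.448 0.774 -0.448
  outer loop
   vertex 4.2 3.8 2.2
   vertex 1.4 1.6 1.2
   vertex 0.4 3.8 6.0
  endloop
 endfacet
 facet normal 0.408 0.749 -0.522
  outer loop
   vertex 4.2 3.8 2.2
   vertex 4.6 4.0 2.8
   vertex 5.2 2.0 0.4
  endloop
 endfacet
 facet normal -0.223 0.624 -0.748
  outer loop
   vertex 4.2 3.8 2.2
   vertex 5.2 2.0 0.4
   vertex 1.4 1.6 1.2
  endloop
 endfacet
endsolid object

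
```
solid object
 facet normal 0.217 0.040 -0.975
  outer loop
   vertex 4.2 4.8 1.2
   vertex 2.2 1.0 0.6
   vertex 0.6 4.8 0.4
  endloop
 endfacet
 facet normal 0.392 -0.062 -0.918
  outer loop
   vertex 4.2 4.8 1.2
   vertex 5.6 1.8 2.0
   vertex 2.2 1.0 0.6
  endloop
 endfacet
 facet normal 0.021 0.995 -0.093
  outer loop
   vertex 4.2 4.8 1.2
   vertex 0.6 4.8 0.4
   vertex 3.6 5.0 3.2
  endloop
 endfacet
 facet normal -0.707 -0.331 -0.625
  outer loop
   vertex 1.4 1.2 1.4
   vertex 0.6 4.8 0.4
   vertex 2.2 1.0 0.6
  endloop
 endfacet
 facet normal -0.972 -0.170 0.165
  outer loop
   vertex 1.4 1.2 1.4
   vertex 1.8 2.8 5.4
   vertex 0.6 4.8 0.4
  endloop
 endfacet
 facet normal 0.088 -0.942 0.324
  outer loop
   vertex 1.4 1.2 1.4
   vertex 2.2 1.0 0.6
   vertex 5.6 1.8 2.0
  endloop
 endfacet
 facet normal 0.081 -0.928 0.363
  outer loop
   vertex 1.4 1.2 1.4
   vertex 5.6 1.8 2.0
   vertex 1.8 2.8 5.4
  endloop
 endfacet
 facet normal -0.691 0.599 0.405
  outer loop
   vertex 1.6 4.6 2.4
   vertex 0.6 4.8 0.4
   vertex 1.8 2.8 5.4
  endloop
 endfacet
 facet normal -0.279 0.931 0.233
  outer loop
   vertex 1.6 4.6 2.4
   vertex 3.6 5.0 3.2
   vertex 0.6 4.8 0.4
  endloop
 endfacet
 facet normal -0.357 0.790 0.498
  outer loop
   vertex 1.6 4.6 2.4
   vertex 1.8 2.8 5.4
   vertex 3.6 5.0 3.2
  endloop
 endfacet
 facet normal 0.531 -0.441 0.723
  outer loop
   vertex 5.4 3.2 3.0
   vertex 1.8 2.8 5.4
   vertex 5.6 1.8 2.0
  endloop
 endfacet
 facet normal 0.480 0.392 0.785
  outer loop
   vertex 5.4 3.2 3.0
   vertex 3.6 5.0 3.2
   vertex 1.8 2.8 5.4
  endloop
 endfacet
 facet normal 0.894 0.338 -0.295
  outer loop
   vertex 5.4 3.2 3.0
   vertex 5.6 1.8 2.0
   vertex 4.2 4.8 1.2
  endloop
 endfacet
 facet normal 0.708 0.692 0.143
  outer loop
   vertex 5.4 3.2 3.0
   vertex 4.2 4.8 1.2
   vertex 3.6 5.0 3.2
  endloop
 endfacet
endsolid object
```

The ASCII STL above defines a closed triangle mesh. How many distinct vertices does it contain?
9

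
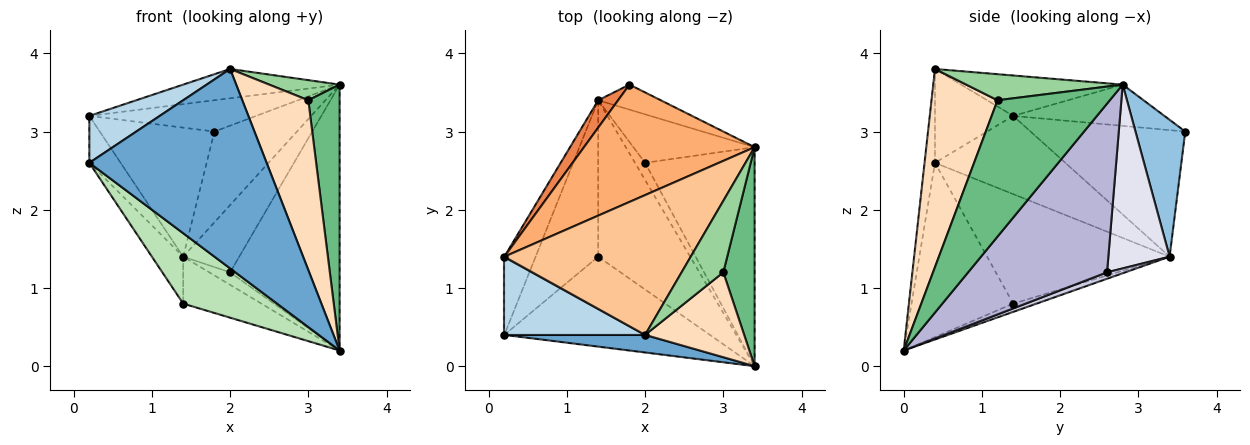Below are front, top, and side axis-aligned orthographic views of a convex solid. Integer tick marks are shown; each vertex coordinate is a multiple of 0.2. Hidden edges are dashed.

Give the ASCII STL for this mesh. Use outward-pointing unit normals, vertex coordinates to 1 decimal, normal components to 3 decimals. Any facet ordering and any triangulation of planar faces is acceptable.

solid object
 facet normal -0.058 -0.994 0.088
  outer loop
   vertex 2.0 0.4 3.8
   vertex 0.2 0.4 2.6
   vertex 3.4 0.0 0.2
  endloop
 endfacet
 facet normal 0.503 0.833 -0.230
  outer loop
   vertex 1.4 3.4 1.4
   vertex 1.8 3.6 3.0
   vertex 3.4 2.8 3.6
  endloop
 endfacet
 facet normal -0.496 -0.447 0.744
  outer loop
   vertex 0.2 1.4 3.2
   vertex 0.2 0.4 2.6
   vertex 2.0 0.4 3.8
  endloop
 endfacet
 facet normal -0.906 0.217 -0.362
  outer loop
   vertex 0.2 1.4 3.2
   vertex 1.4 3.4 1.4
   vertex 0.2 0.4 2.6
  endloop
 endfacet
 facet normal -0.797 0.591 0.125
  outer loop
   vertex 0.2 1.4 3.2
   vertex 1.8 3.6 3.0
   vertex 1.4 3.4 1.4
  endloop
 endfacet
 facet normal -0.227 0.251 0.941
  outer loop
   vertex 0.2 1.4 3.2
   vertex 3.4 2.8 3.6
   vertex 1.8 3.6 3.0
  endloop
 endfacet
 facet normal -0.208 0.201 0.957
  outer loop
   vertex 0.2 1.4 3.2
   vertex 2.0 0.4 3.8
   vertex 3.4 2.8 3.6
  endloop
 endfacet
 facet normal 0.667 -0.667 0.333
  outer loop
   vertex 3.0 1.2 3.4
   vertex 2.0 0.4 3.8
   vertex 3.4 0.0 0.2
  endloop
 endfacet
 facet normal 0.941 -0.262 0.216
  outer loop
   vertex 3.0 1.2 3.4
   vertex 3.4 0.0 0.2
   vertex 3.4 2.8 3.6
  endloop
 endfacet
 facet normal 0.516 -0.232 0.825
  outer loop
   vertex 3.0 1.2 3.4
   vertex 3.4 2.8 3.6
   vertex 2.0 0.4 3.8
  endloop
 endfacet
 facet normal -0.555 -0.513 -0.655
  outer loop
   vertex 1.4 1.4 0.8
   vertex 3.4 0.0 0.2
   vertex 0.2 0.4 2.6
  endloop
 endfacet
 facet normal -0.859 0.147 -0.491
  outer loop
   vertex 1.4 1.4 0.8
   vertex 0.2 0.4 2.6
   vertex 1.4 3.4 1.4
  endloop
 endfacet
 facet normal -0.086 0.286 -0.954
  outer loop
   vertex 1.4 1.4 0.8
   vertex 1.4 3.4 1.4
   vertex 3.4 0.0 0.2
  endloop
 endfacet
 facet normal 0.700 0.551 -0.454
  outer loop
   vertex 2.0 2.6 1.2
   vertex 3.4 2.8 3.6
   vertex 3.4 0.0 0.2
  endloop
 endfacet
 facet normal 0.458 0.523 -0.719
  outer loop
   vertex 2.0 2.6 1.2
   vertex 3.4 0.0 0.2
   vertex 1.4 3.4 1.4
  endloop
 endfacet
 facet normal 0.663 0.607 -0.438
  outer loop
   vertex 2.0 2.6 1.2
   vertex 1.4 3.4 1.4
   vertex 3.4 2.8 3.6
  endloop
 endfacet
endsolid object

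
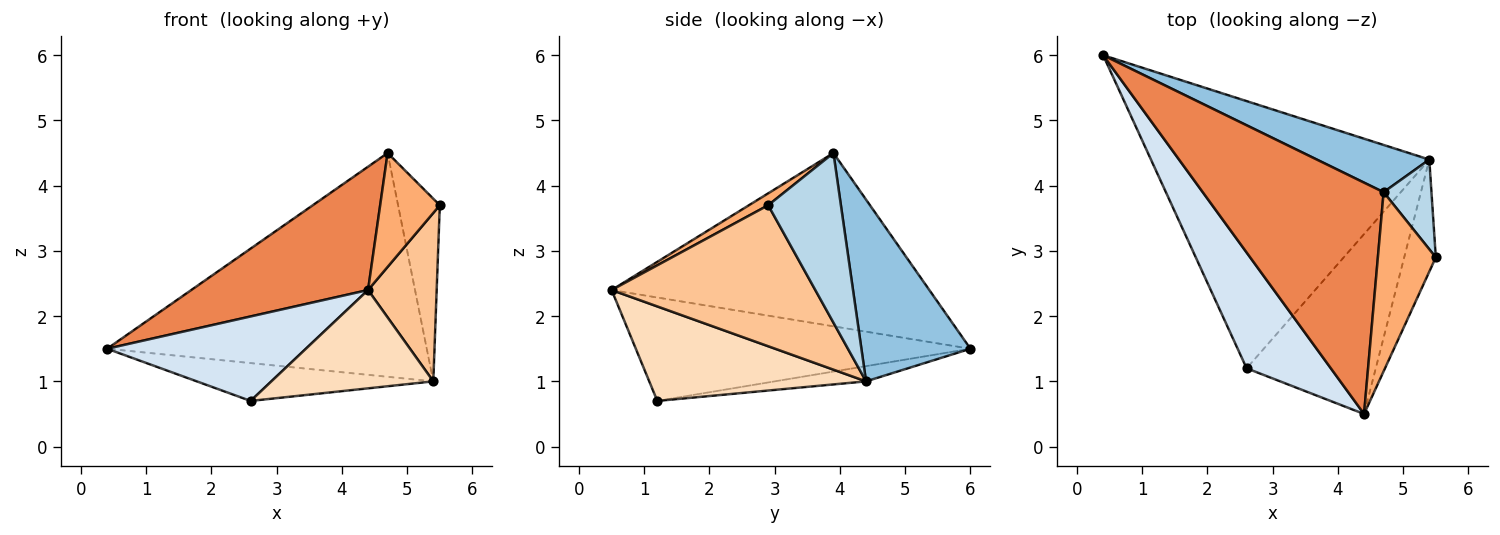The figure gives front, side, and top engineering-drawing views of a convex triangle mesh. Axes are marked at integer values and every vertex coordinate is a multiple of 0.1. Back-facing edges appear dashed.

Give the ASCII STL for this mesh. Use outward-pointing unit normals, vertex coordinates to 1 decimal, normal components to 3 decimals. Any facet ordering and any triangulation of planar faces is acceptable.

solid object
 facet normal -0.054 0.140 -0.989
  outer loop
   vertex 5.4 4.4 1.0
   vertex 2.6 1.2 0.7
   vertex 0.4 6.0 1.5
  endloop
 endfacet
 facet normal 0.317 0.928 0.196
  outer loop
   vertex 5.4 4.4 1.0
   vertex 0.4 6.0 1.5
   vertex 4.7 3.9 4.5
  endloop
 endfacet
 facet normal 0.842 0.484 0.238
  outer loop
   vertex 5.4 4.4 1.0
   vertex 4.7 3.9 4.5
   vertex 5.5 2.9 3.7
  endloop
 endfacet
 facet normal -0.704 -0.418 0.573
  outer loop
   vertex 4.4 0.5 2.4
   vertex 0.4 6.0 1.5
   vertex 2.6 1.2 0.7
  endloop
 endfacet
 facet normal -0.646 -0.359 0.674
  outer loop
   vertex 4.4 0.5 2.4
   vertex 4.7 3.9 4.5
   vertex 0.4 6.0 1.5
  endloop
 endfacet
 facet normal 0.171 -0.529 0.832
  outer loop
   vertex 4.4 0.5 2.4
   vertex 5.5 2.9 3.7
   vertex 4.7 3.9 4.5
  endloop
 endfacet
 facet normal 0.927 -0.312 -0.208
  outer loop
   vertex 4.4 0.5 2.4
   vertex 5.4 4.4 1.0
   vertex 5.5 2.9 3.7
  endloop
 endfacet
 facet normal 0.540 -0.404 -0.738
  outer loop
   vertex 4.4 0.5 2.4
   vertex 2.6 1.2 0.7
   vertex 5.4 4.4 1.0
  endloop
 endfacet
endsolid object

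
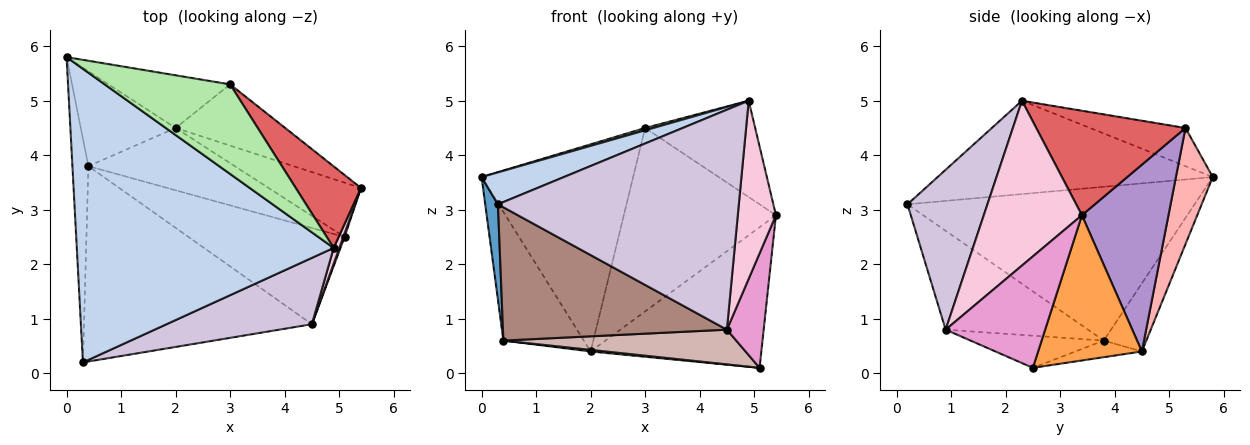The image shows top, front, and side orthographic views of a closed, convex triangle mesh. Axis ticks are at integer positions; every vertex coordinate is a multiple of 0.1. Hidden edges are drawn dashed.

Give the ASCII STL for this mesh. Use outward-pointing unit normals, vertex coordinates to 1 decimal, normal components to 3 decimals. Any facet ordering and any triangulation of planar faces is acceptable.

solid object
 facet normal -0.994 -0.044 -0.103
  outer loop
   vertex 0.4 3.8 0.6
   vertex 0.3 0.2 3.1
   vertex 0.0 5.8 3.6
  endloop
 endfacet
 facet normal -0.340 -0.102 0.935
  outer loop
   vertex 4.9 2.3 5.0
   vertex 0.0 5.8 3.6
   vertex 0.3 0.2 3.1
  endloop
 endfacet
 facet normal 0.493 0.811 -0.314
  outer loop
   vertex 2.0 4.5 0.4
   vertex 5.4 3.4 2.9
   vertex 5.1 2.5 0.1
  endloop
 endfacet
 facet normal -0.392 0.740 -0.546
  outer loop
   vertex 2.0 4.5 0.4
   vertex 0.4 3.8 0.6
   vertex 0.0 5.8 3.6
  endloop
 endfacet
 facet normal -0.113 -0.026 -0.993
  outer loop
   vertex 2.0 4.5 0.4
   vertex 5.1 2.5 0.1
   vertex 0.4 3.8 0.6
  endloop
 endfacet
 facet normal -0.291 -0.025 0.956
  outer loop
   vertex 3.0 5.3 4.5
   vertex 0.0 5.8 3.6
   vertex 4.9 2.3 5.0
  endloop
 endfacet
 facet normal 0.719 0.530 0.449
  outer loop
   vertex 3.0 5.3 4.5
   vertex 4.9 2.3 5.0
   vertex 5.4 3.4 2.9
  endloop
 endfacet
 facet normal 0.229 0.943 -0.240
  outer loop
   vertex 3.0 5.3 4.5
   vertex 2.0 4.5 0.4
   vertex 0.0 5.8 3.6
  endloop
 endfacet
 facet normal 0.475 0.835 -0.279
  outer loop
   vertex 3.0 5.3 4.5
   vertex 5.4 3.4 2.9
   vertex 2.0 4.5 0.4
  endloop
 endfacet
 facet normal 0.303 -0.912 0.275
  outer loop
   vertex 4.5 0.9 0.8
   vertex 4.9 2.3 5.0
   vertex 0.3 0.2 3.1
  endloop
 endfacet
 facet normal -0.337 -0.531 -0.778
  outer loop
   vertex 4.5 0.9 0.8
   vertex 0.3 0.2 3.1
   vertex 0.4 3.8 0.6
  endloop
 endfacet
 facet normal -0.190 -0.333 -0.924
  outer loop
   vertex 4.5 0.9 0.8
   vertex 0.4 3.8 0.6
   vertex 5.1 2.5 0.1
  endloop
 endfacet
 facet normal 0.938 -0.347 0.011
  outer loop
   vertex 4.5 0.9 0.8
   vertex 5.1 2.5 0.1
   vertex 5.4 3.4 2.9
  endloop
 endfacet
 facet normal 0.932 -0.362 0.032
  outer loop
   vertex 4.5 0.9 0.8
   vertex 5.4 3.4 2.9
   vertex 4.9 2.3 5.0
  endloop
 endfacet
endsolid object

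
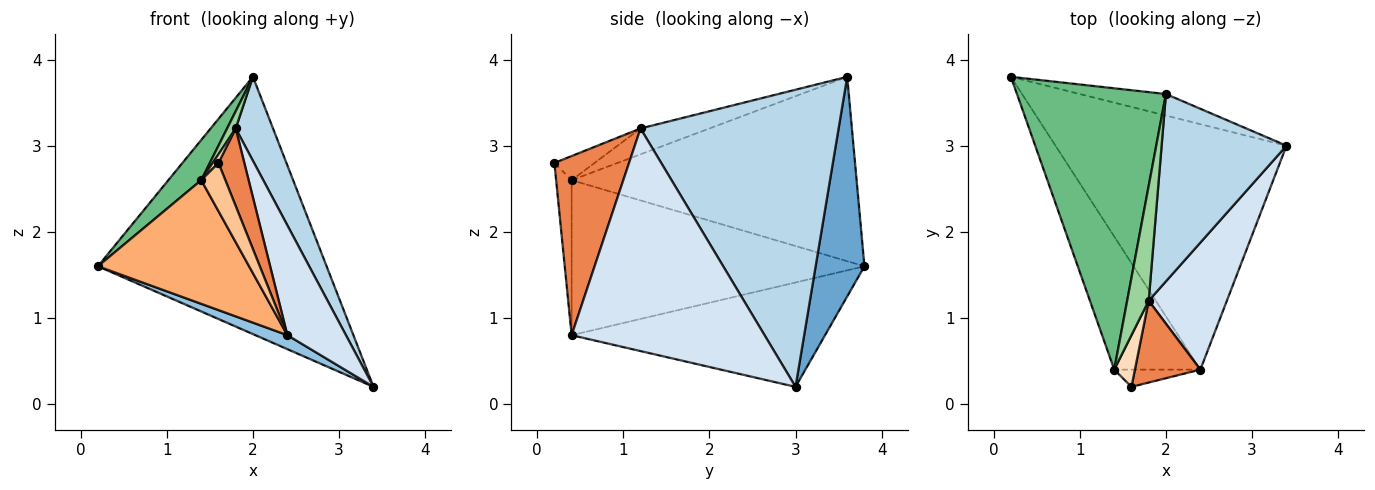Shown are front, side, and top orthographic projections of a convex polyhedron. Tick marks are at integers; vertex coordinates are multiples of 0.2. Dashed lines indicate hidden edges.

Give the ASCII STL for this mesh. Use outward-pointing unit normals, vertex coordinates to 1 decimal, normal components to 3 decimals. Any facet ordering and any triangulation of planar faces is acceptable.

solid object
 facet normal 0.208 0.975 -0.082
  outer loop
   vertex 2.0 3.6 3.8
   vertex 3.4 3.0 0.2
   vertex 0.2 3.8 1.6
  endloop
 endfacet
 facet normal -0.411 -0.052 -0.910
  outer loop
   vertex 2.4 0.4 0.8
   vertex 0.2 3.8 1.6
   vertex 3.4 3.0 0.2
  endloop
 endfacet
 facet normal 0.908 -0.171 0.382
  outer loop
   vertex 1.8 1.2 3.2
   vertex 3.4 3.0 0.2
   vertex 2.0 3.6 3.8
  endloop
 endfacet
 facet normal 0.907 -0.275 0.319
  outer loop
   vertex 1.8 1.2 3.2
   vertex 2.4 0.4 0.8
   vertex 3.4 3.0 0.2
  endloop
 endfacet
 facet normal 0.893 -0.309 0.326
  outer loop
   vertex 1.8 1.2 3.2
   vertex 1.6 0.2 2.8
   vertex 2.4 0.4 0.8
  endloop
 endfacet
 facet normal -0.797 -0.411 -0.443
  outer loop
   vertex 1.4 0.4 2.6
   vertex 0.2 3.8 1.6
   vertex 2.4 0.4 0.8
  endloop
 endfacet
 facet normal -0.518 -0.806 -0.288
  outer loop
   vertex 1.4 0.4 2.6
   vertex 2.4 0.4 0.8
   vertex 1.6 0.2 2.8
  endloop
 endfacet
 facet normal -0.755 -0.108 0.647
  outer loop
   vertex 1.4 0.4 2.6
   vertex 1.6 0.2 2.8
   vertex 1.8 1.2 3.2
  endloop
 endfacet
 facet normal -0.775 -0.089 0.626
  outer loop
   vertex 1.4 0.4 2.6
   vertex 2.0 3.6 3.8
   vertex 0.2 3.8 1.6
  endloop
 endfacet
 facet normal -0.765 -0.096 0.637
  outer loop
   vertex 1.4 0.4 2.6
   vertex 1.8 1.2 3.2
   vertex 2.0 3.6 3.8
  endloop
 endfacet
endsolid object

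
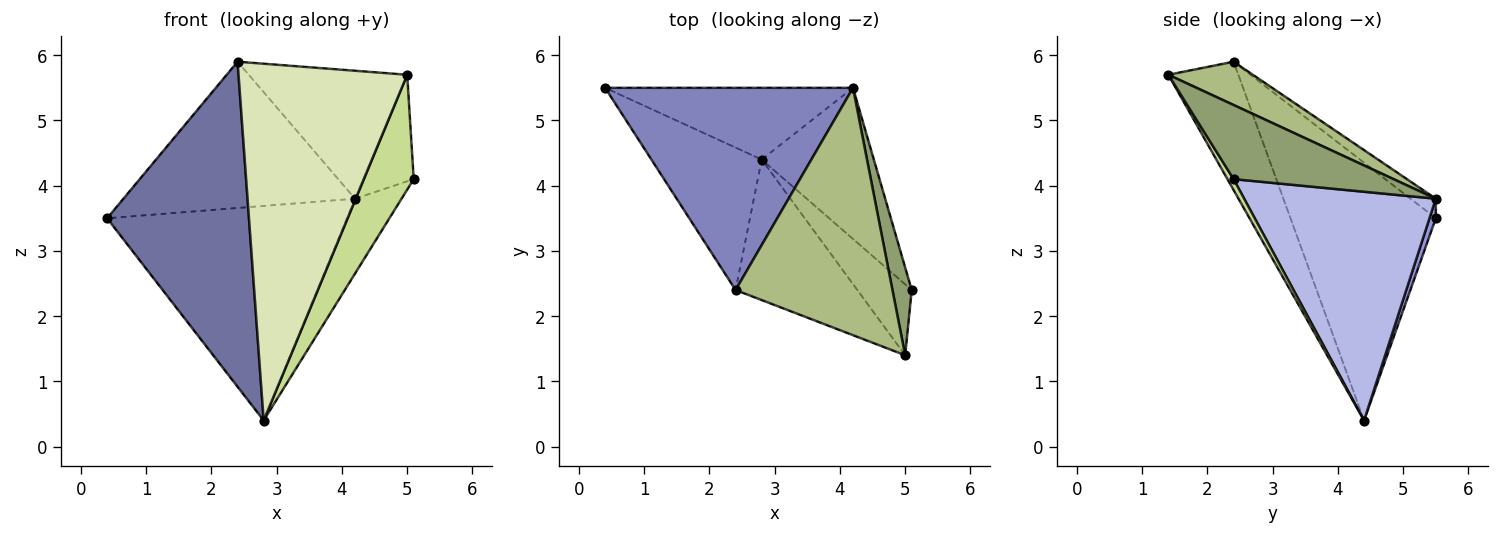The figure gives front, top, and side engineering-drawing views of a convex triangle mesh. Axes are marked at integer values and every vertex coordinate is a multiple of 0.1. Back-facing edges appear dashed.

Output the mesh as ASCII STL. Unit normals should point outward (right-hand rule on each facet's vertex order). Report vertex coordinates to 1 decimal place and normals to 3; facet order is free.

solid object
 facet normal -0.684 -0.668 -0.293
  outer loop
   vertex 2.8 4.4 0.4
   vertex 2.4 2.4 5.9
   vertex 0.4 5.5 3.5
  endloop
 endfacet
 facet normal -0.064 0.585 0.809
  outer loop
   vertex 4.2 5.5 3.8
   vertex 0.4 5.5 3.5
   vertex 2.4 2.4 5.9
  endloop
 endfacet
 facet normal 0.025 0.948 -0.317
  outer loop
   vertex 4.2 5.5 3.8
   vertex 2.8 4.4 0.4
   vertex 0.4 5.5 3.5
  endloop
 endfacet
 facet normal 0.877 0.213 -0.430
  outer loop
   vertex 4.2 5.5 3.8
   vertex 5.1 2.4 4.1
   vertex 2.8 4.4 0.4
  endloop
 endfacet
 facet normal 0.926 0.292 0.240
  outer loop
   vertex 5.0 1.4 5.7
   vertex 5.1 2.4 4.1
   vertex 4.2 5.5 3.8
  endloop
 endfacet
 facet normal 0.238 0.446 0.863
  outer loop
   vertex 5.0 1.4 5.7
   vertex 4.2 5.5 3.8
   vertex 2.4 2.4 5.9
  endloop
 endfacet
 facet normal 0.104 -0.846 -0.522
  outer loop
   vertex 5.0 1.4 5.7
   vertex 2.8 4.4 0.4
   vertex 5.1 2.4 4.1
  endloop
 endfacet
 facet normal -0.360 -0.868 -0.342
  outer loop
   vertex 5.0 1.4 5.7
   vertex 2.4 2.4 5.9
   vertex 2.8 4.4 0.4
  endloop
 endfacet
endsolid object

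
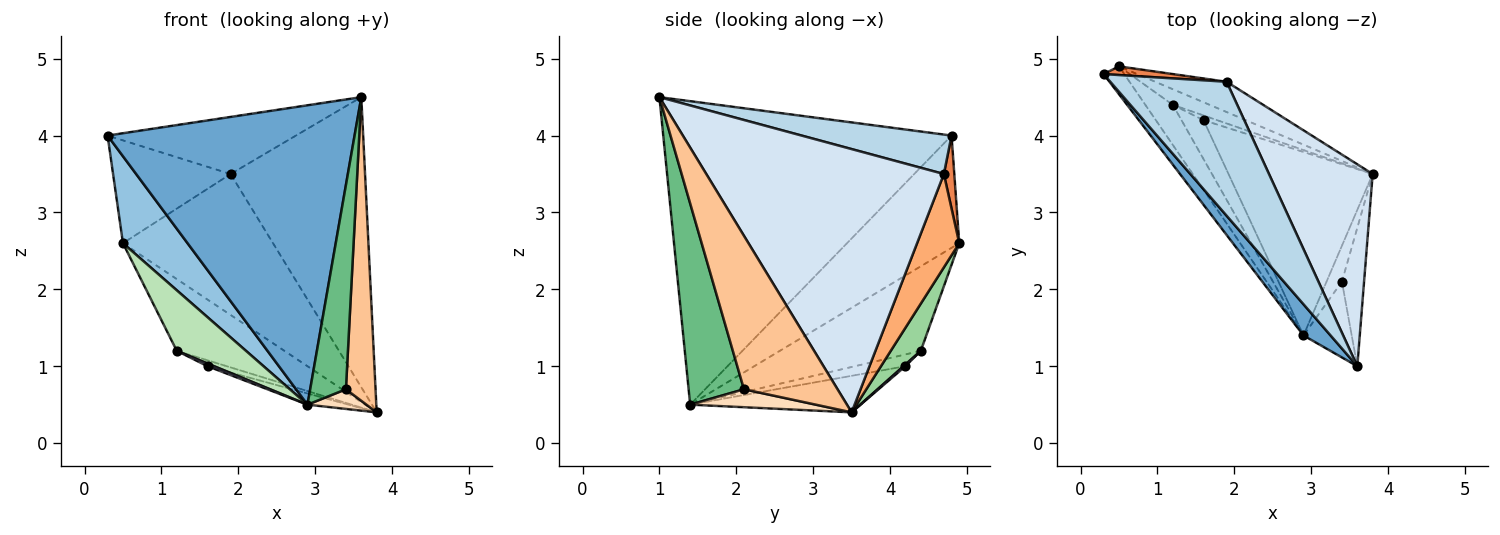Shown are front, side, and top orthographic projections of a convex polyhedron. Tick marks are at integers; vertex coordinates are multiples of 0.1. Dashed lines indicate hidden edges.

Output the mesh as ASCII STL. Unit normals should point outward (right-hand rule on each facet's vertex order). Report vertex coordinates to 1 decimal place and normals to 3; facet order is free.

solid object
 facet normal -0.758 -0.649 0.068
  outer loop
   vertex 2.9 1.4 0.5
   vertex 3.6 1.0 4.5
   vertex 0.3 4.8 4.0
  endloop
 endfacet
 facet normal -0.856 -0.492 -0.157
  outer loop
   vertex 2.9 1.4 0.5
   vertex 0.3 4.8 4.0
   vertex 0.5 4.9 2.6
  endloop
 endfacet
 facet normal 0.298 0.374 0.878
  outer loop
   vertex 1.9 4.7 3.5
   vertex 0.3 4.8 4.0
   vertex 3.6 1.0 4.5
  endloop
 endfacet
 facet normal 0.823 0.466 0.324
  outer loop
   vertex 1.9 4.7 3.5
   vertex 3.6 1.0 4.5
   vertex 3.8 3.5 0.4
  endloop
 endfacet
 facet normal 0.088 0.993 0.083
  outer loop
   vertex 1.9 4.7 3.5
   vertex 0.5 4.9 2.6
   vertex 0.3 4.8 4.0
  endloop
 endfacet
 facet normal 0.265 0.943 -0.203
  outer loop
   vertex 1.9 4.7 3.5
   vertex 3.8 3.5 0.4
   vertex 0.5 4.9 2.6
  endloop
 endfacet
 facet normal 0.944 -0.299 -0.136
  outer loop
   vertex 3.4 2.1 0.7
   vertex 3.8 3.5 0.4
   vertex 3.6 1.0 4.5
  endloop
 endfacet
 facet normal 0.715 -0.336 -0.613
  outer loop
   vertex 3.4 2.1 0.7
   vertex 2.9 1.4 0.5
   vertex 3.8 3.5 0.4
  endloop
 endfacet
 facet normal 0.824 -0.532 -0.197
  outer loop
   vertex 3.4 2.1 0.7
   vertex 3.6 1.0 4.5
   vertex 2.9 1.4 0.5
  endloop
 endfacet
 facet normal 0.263 0.943 -0.205
  outer loop
   vertex 1.2 4.4 1.2
   vertex 0.5 4.9 2.6
   vertex 3.8 3.5 0.4
  endloop
 endfacet
 facet normal -0.862 -0.423 -0.280
  outer loop
   vertex 1.2 4.4 1.2
   vertex 2.9 1.4 0.5
   vertex 0.5 4.9 2.6
  endloop
 endfacet
 facet normal -0.245 0.059 -0.968
  outer loop
   vertex 1.6 4.2 1.0
   vertex 3.8 3.5 0.4
   vertex 2.9 1.4 0.5
  endloop
 endfacet
 facet normal 0.078 0.778 -0.623
  outer loop
   vertex 1.6 4.2 1.0
   vertex 1.2 4.4 1.2
   vertex 3.8 3.5 0.4
  endloop
 endfacet
 facet normal -0.471 -0.061 -0.880
  outer loop
   vertex 1.6 4.2 1.0
   vertex 2.9 1.4 0.5
   vertex 1.2 4.4 1.2
  endloop
 endfacet
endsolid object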